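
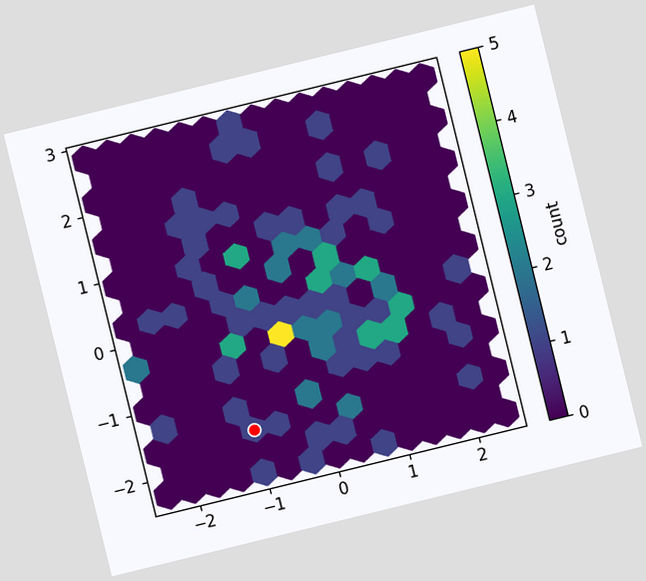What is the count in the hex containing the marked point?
1

The chart is tilted about 14° counter-clockwise. The marked hex reads 1 on the colorbar.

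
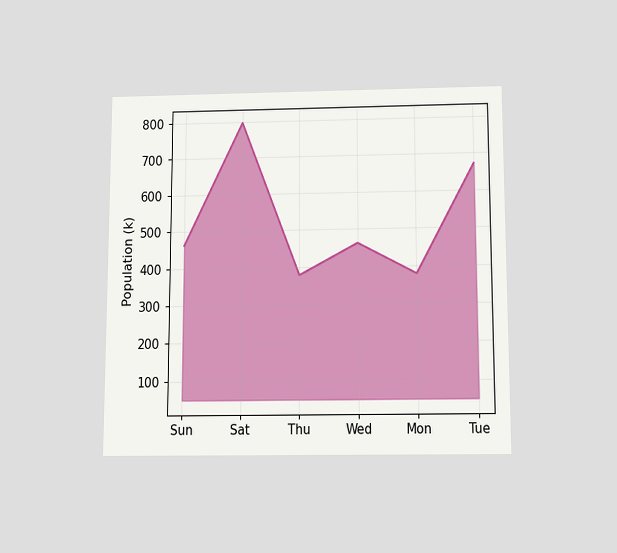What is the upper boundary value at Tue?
The chart is viewed slightly from below. At Tue the upper boundary is at 672k.

672k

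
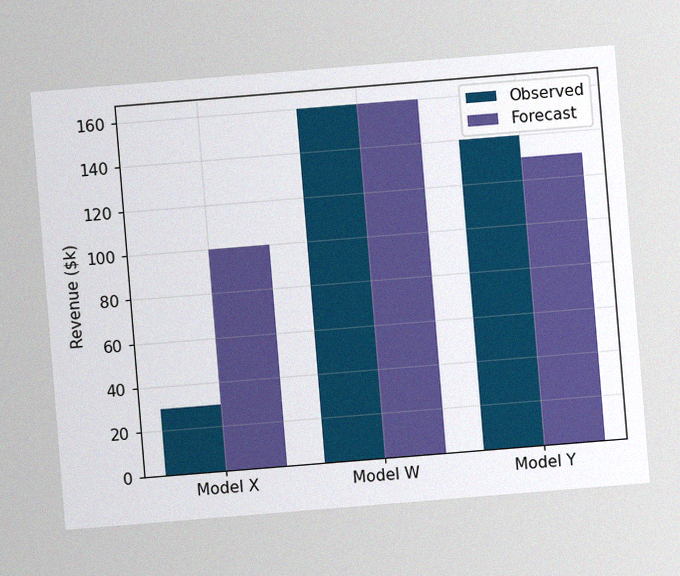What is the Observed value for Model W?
The chart is tilted about 5° counter-clockwise, with some photo noise. The Observed bar at Model W reaches $160k on the y-axis.

$160k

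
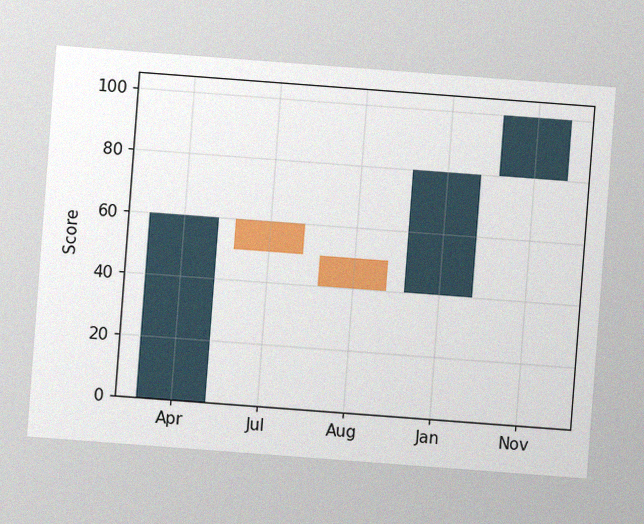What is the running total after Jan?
80

The chart is tilted about 4° clockwise, with some photo noise. After Jan the running total reaches 80.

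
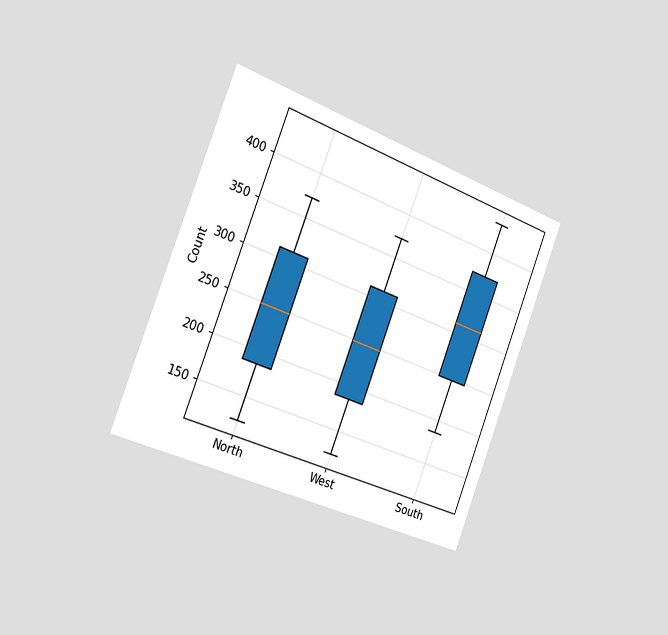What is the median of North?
The chart is tilted about 21° clockwise and viewed slightly from the left. The median line in the North box sits at 248.

248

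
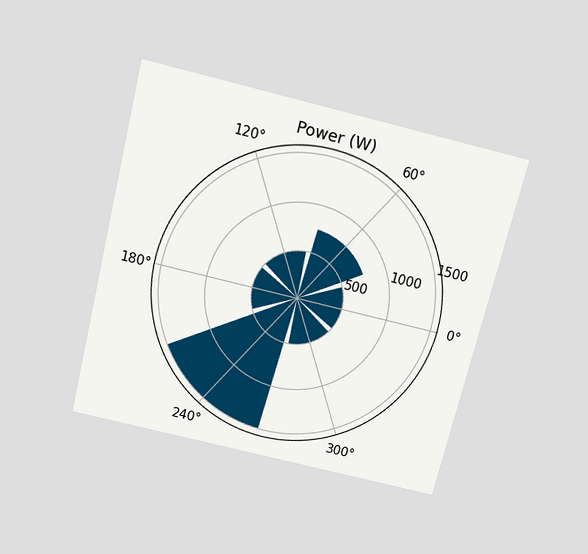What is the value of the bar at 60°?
The chart is tilted about 14° clockwise and viewed slightly from above. The bar at 60° reaches 750W on the radial axis.

750W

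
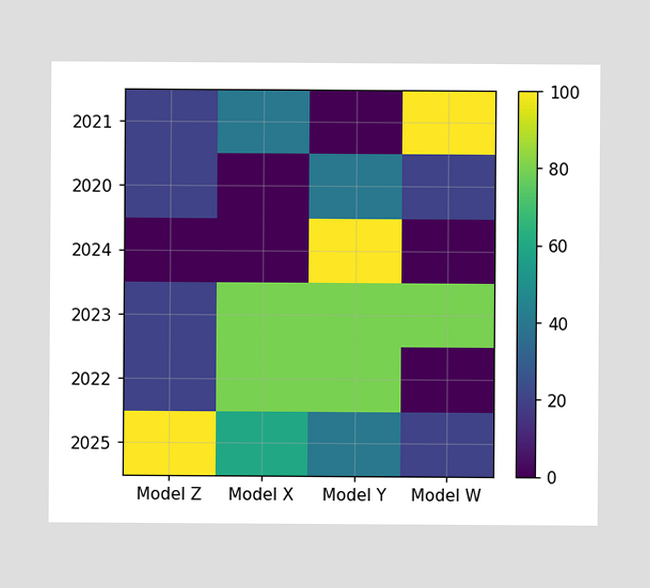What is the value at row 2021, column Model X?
40

Matching cell (2021, Model X) against the colorbar gives 40.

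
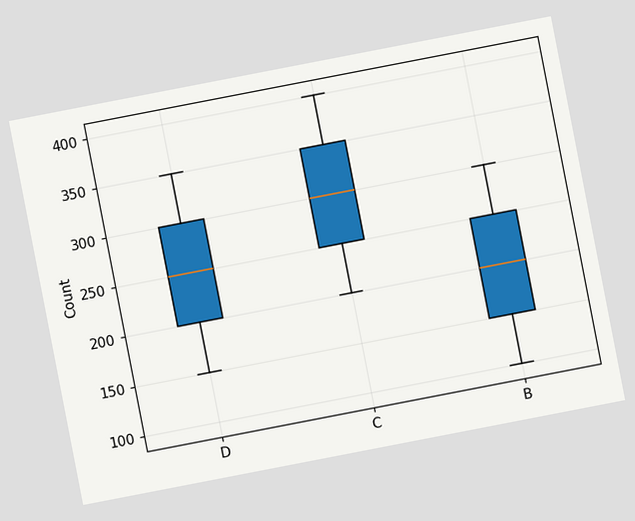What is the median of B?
The chart is tilted about 11° counter-clockwise. The median line in the B box sits at 200.

200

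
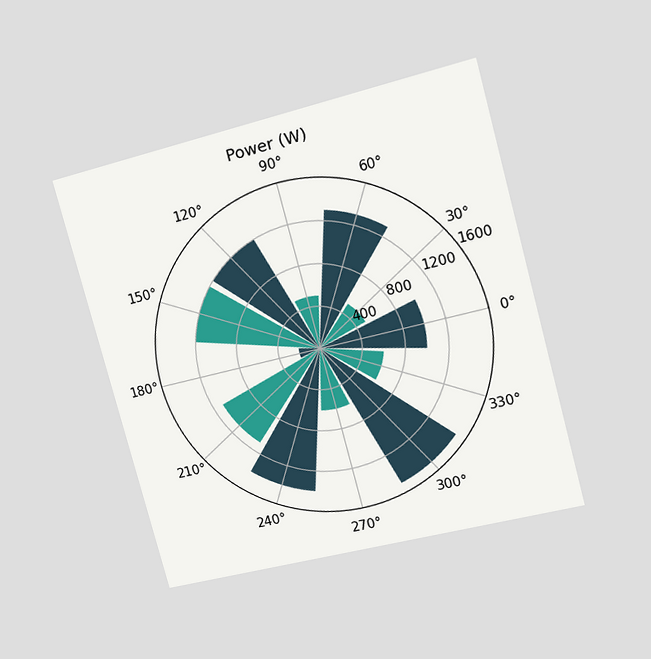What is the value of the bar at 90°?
The chart is tilted about 15° counter-clockwise and viewed at a slight angle. The bar at 90° reaches 500W on the radial axis.

500W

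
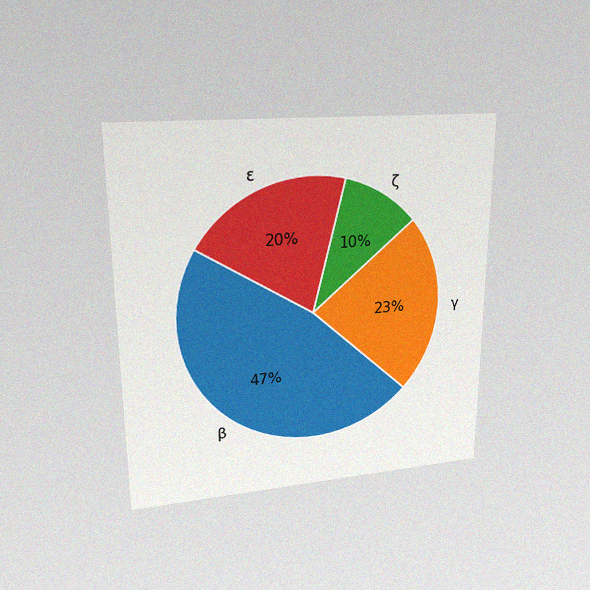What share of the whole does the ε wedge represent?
The chart is viewed at a slight angle, with some photo noise. The ε slice takes up 20% of the pie.

20%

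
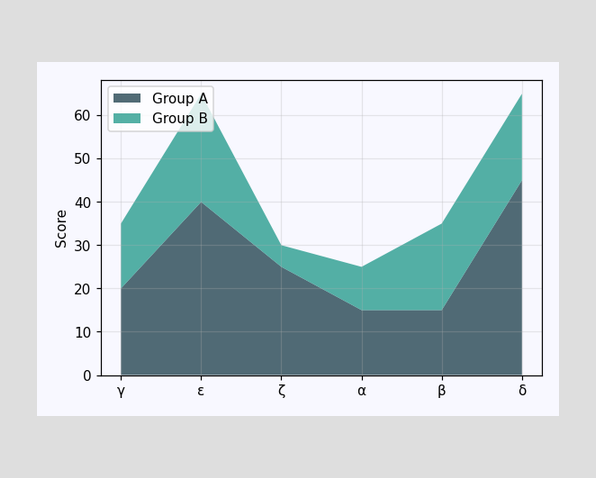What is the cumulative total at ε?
The stacked total at ε reaches 65.

65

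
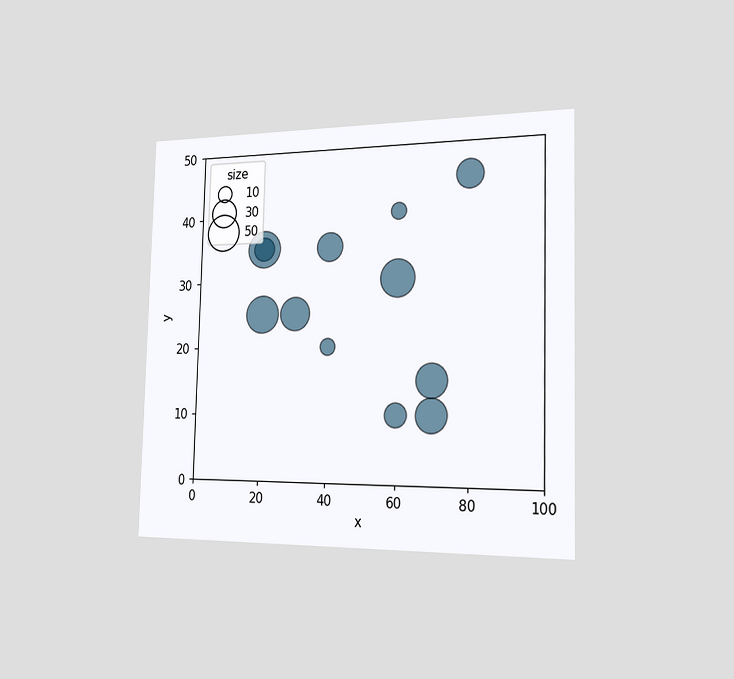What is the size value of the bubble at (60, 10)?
The chart is viewed slightly from the right. Matching the bubble at (60, 10) against the size legend gives 20.

20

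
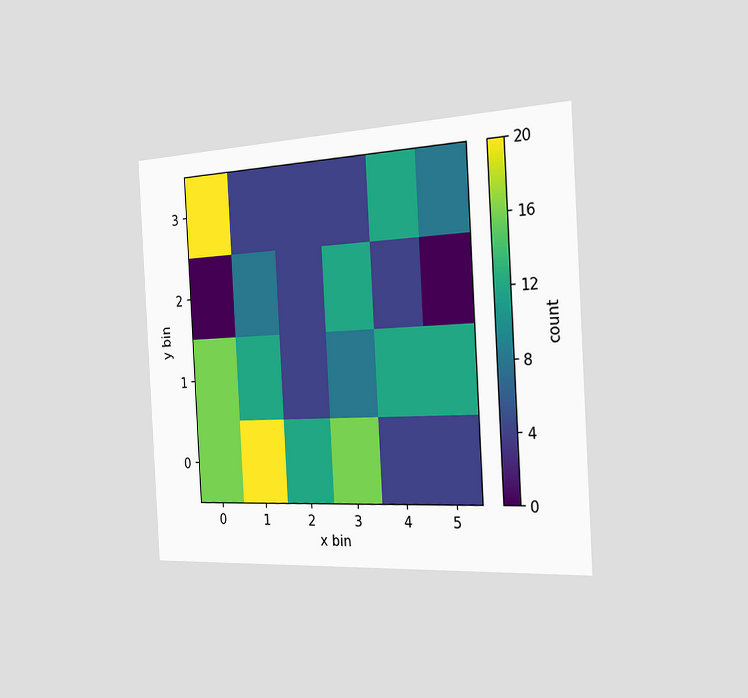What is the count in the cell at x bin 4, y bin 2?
4

The chart is tilted about 3° counter-clockwise and viewed slightly from the right. Matching the cell (4, 2) against the colorbar gives 4.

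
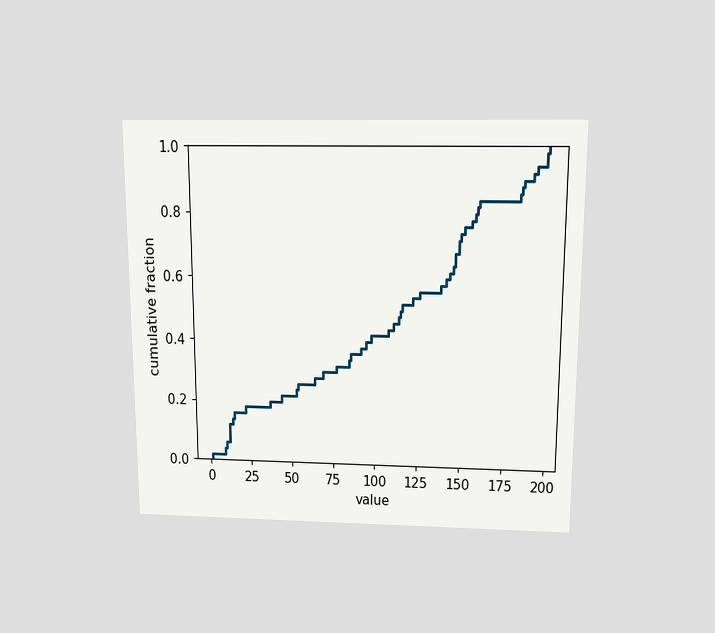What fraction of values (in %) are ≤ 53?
24%

The chart is viewed slightly from above. At x=53 the ECDF step is at 24%.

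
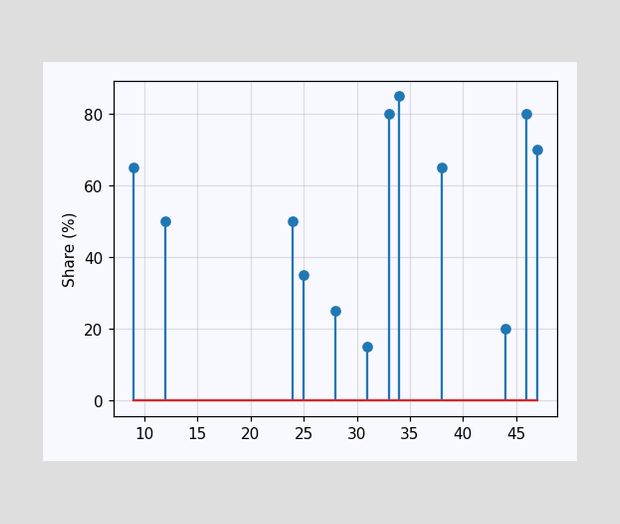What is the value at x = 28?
25%

The stem at x=28 reaches 25%.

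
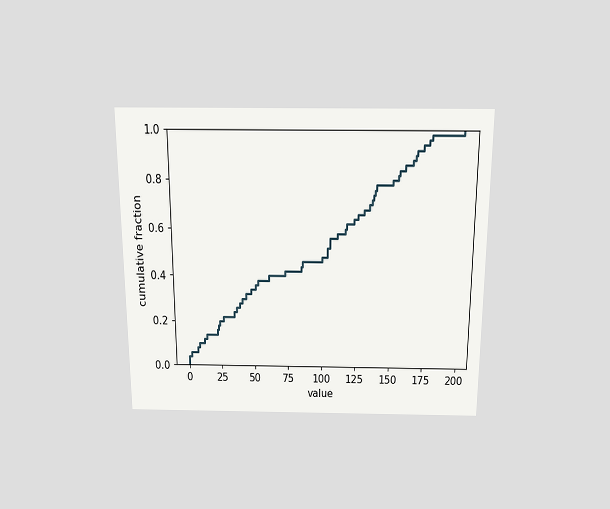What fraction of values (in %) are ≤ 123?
The chart is viewed slightly from above. At x=123 the ECDF step is at 64%.

64%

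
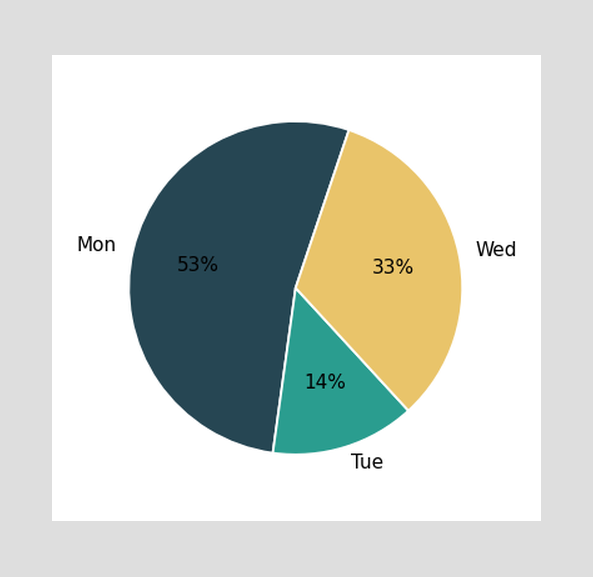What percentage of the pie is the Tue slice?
The Tue slice takes up 14% of the pie.

14%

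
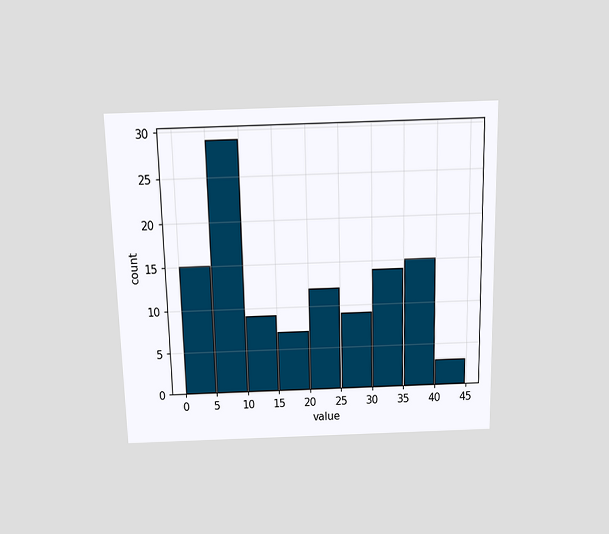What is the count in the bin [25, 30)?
9

The chart is viewed slightly from above. The [25, 30) bin has height 9.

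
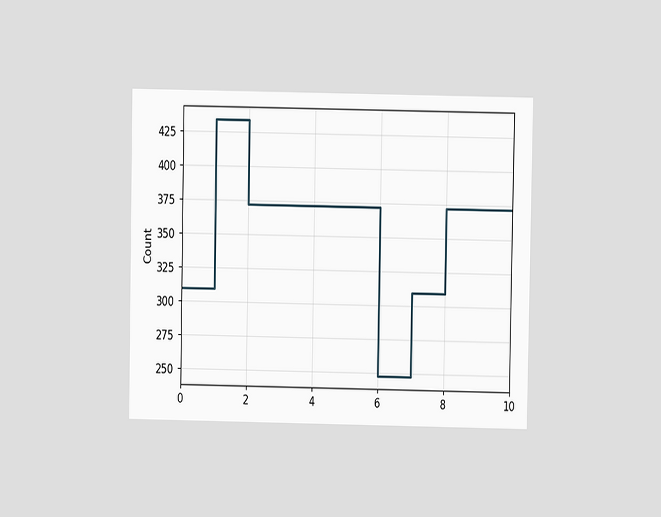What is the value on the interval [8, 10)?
372

The chart is viewed at a slight angle. On [8, 10) the step sits at 372.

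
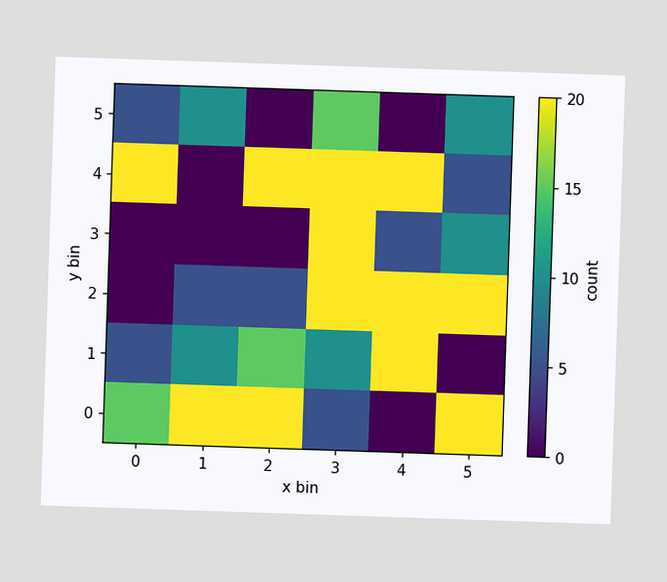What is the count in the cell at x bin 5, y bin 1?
0

Matching the cell (5, 1) against the colorbar gives 0.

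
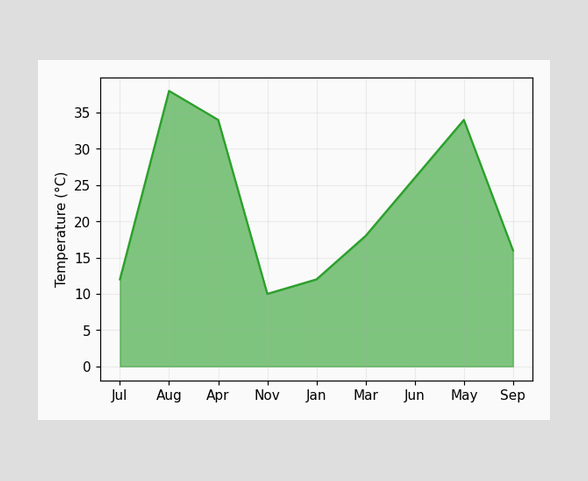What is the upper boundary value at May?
At May the upper boundary is at 34°C.

34°C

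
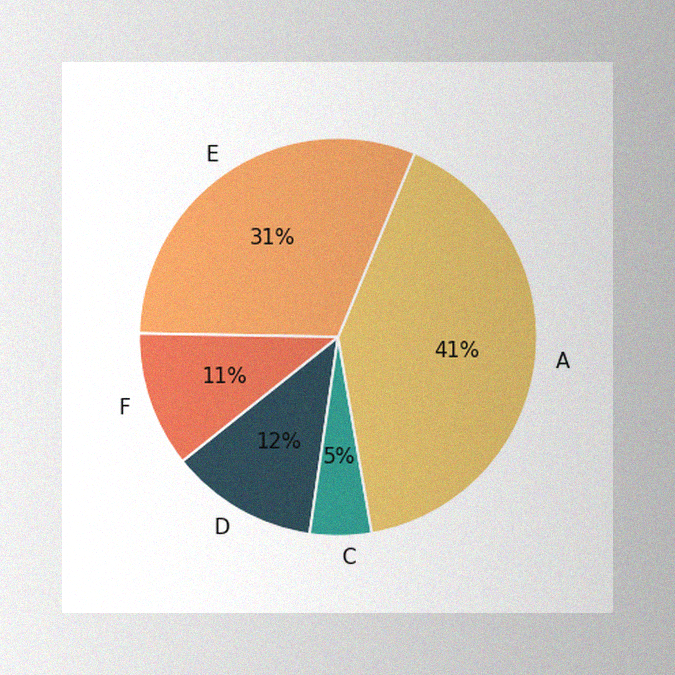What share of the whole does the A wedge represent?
41%

The image has some photo noise and uneven lighting. The A slice takes up 41% of the pie.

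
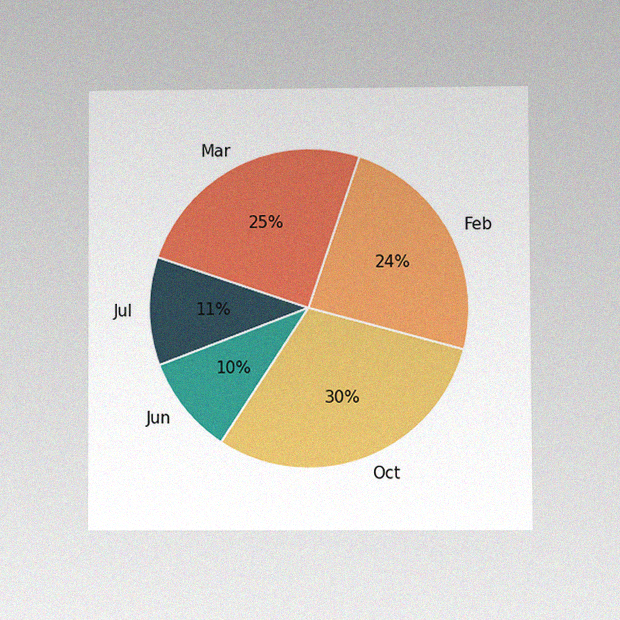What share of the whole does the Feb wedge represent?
24%

The chart is viewed at a slight angle, with some photo noise. The Feb slice takes up 24% of the pie.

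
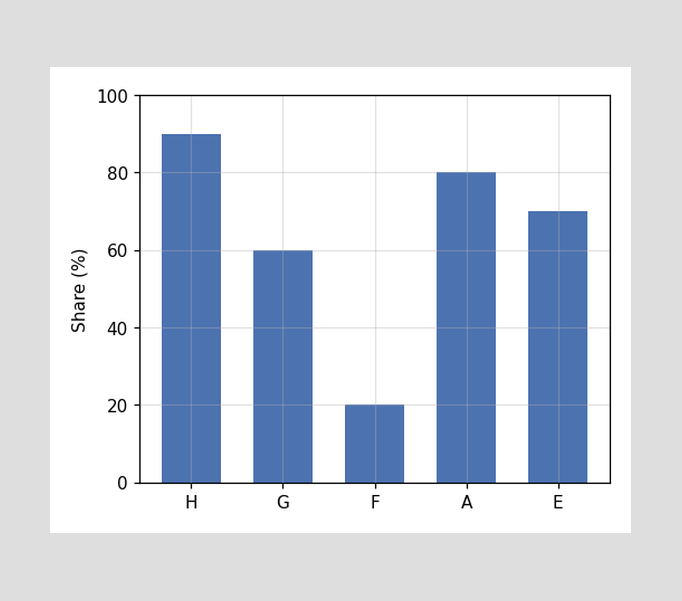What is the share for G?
60%

Reading along the chart's y-axis, the G bar reaches 60%.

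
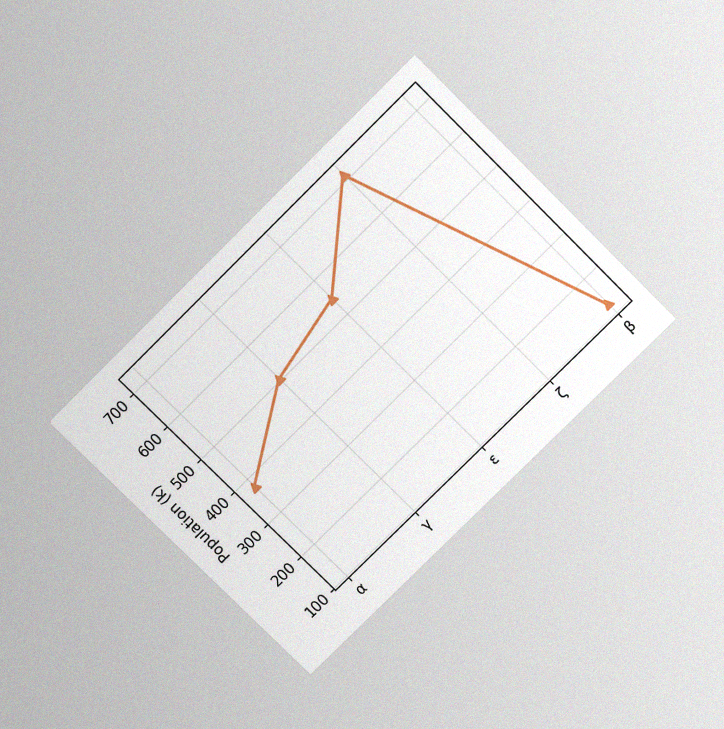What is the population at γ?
504k

The chart is tilted about 45° counter-clockwise and viewed slightly from above, with some photo noise. At γ, the line is at 504k.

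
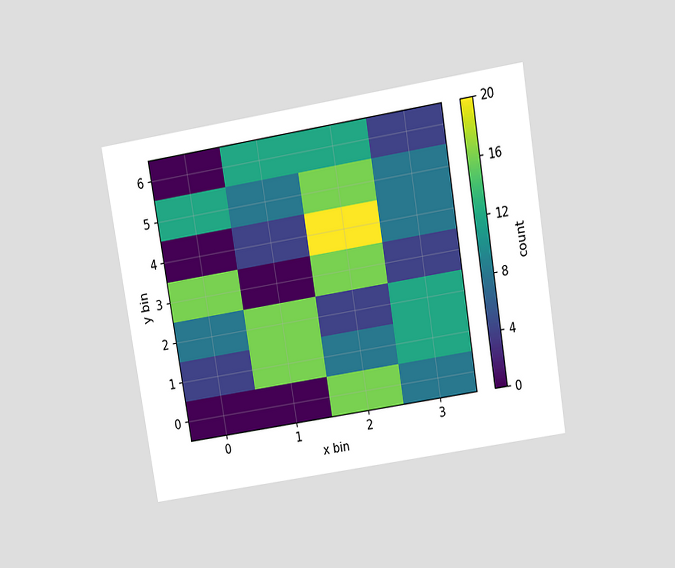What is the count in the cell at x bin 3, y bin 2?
12

The chart is tilted about 9° counter-clockwise and viewed at a slight angle. Matching the cell (3, 2) against the colorbar gives 12.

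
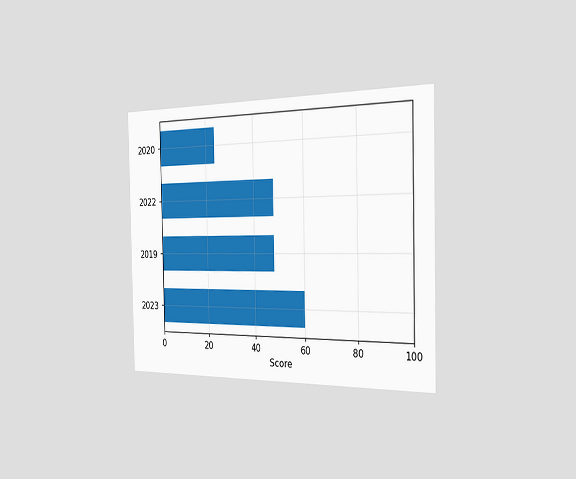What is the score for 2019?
The chart is viewed slightly from the right. Reading along the chart's x-axis, the 2019 bar reaches 48.

48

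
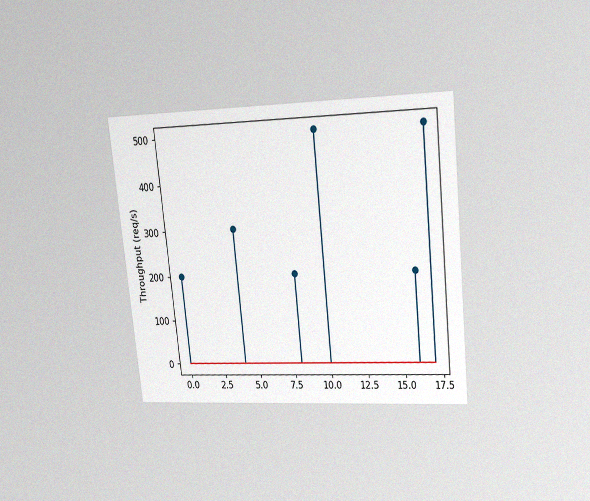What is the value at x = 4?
300req/s

The chart is tilted about 6° counter-clockwise and viewed at a slight angle, with some photo noise. The stem at x=4 reaches 300req/s.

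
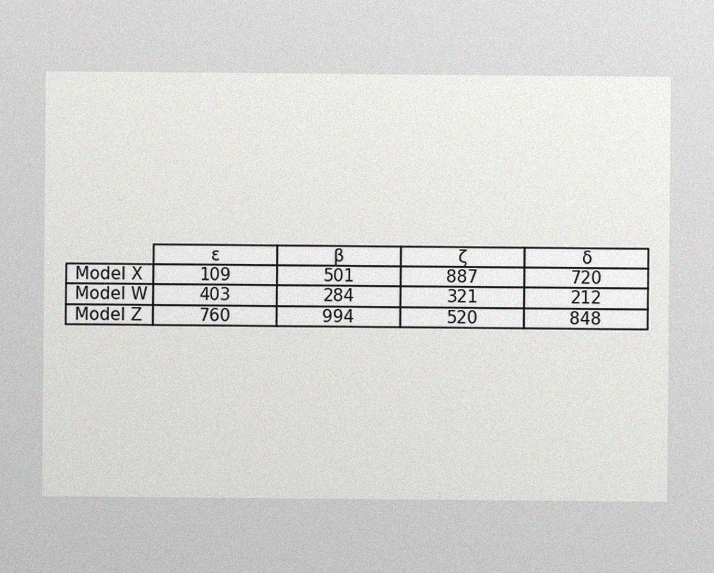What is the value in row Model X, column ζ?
887

The image has some photo noise and uneven lighting. The (Model X, ζ) cell reads 887.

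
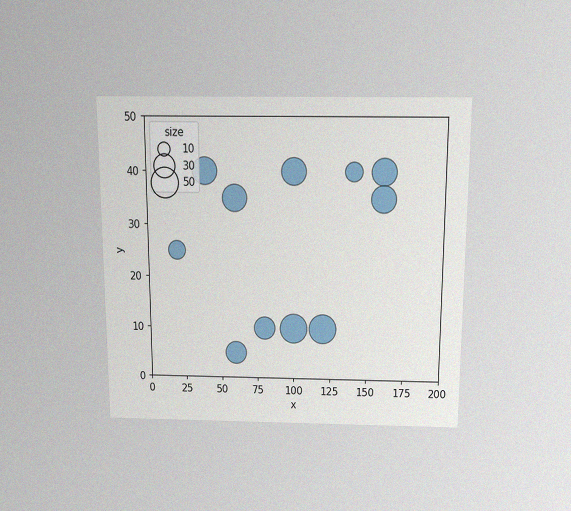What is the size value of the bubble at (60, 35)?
40

The chart is viewed slightly from above, with some photo noise. Matching the bubble at (60, 35) against the size legend gives 40.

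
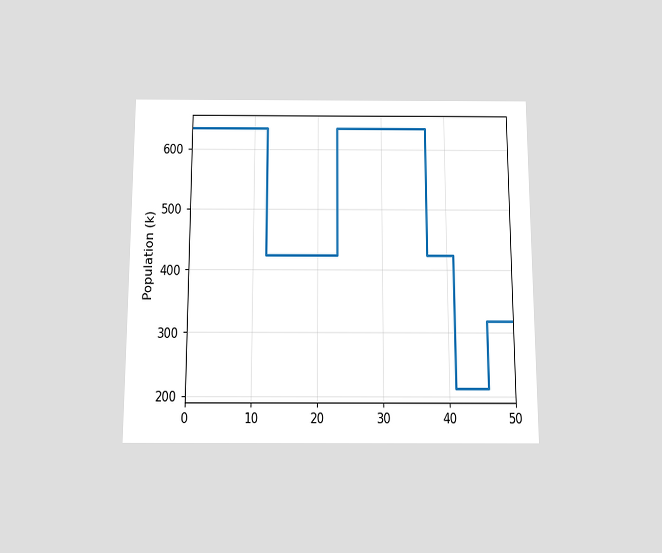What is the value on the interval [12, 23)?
424k

The chart is viewed slightly from below. On [12, 23) the step sits at 424k.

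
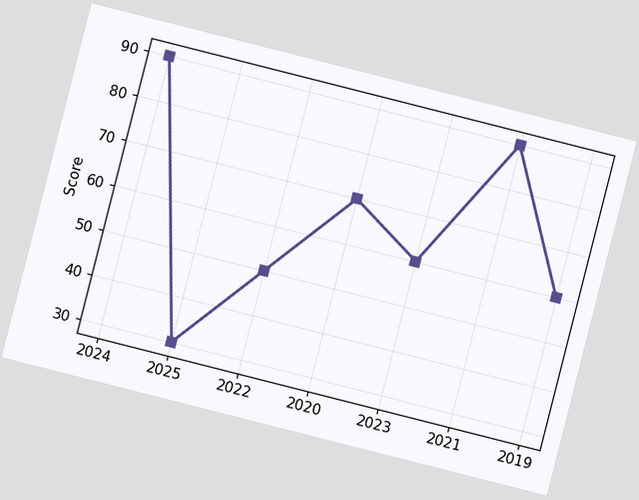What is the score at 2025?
30

The chart is tilted about 14° clockwise. At 2025, the line is at 30.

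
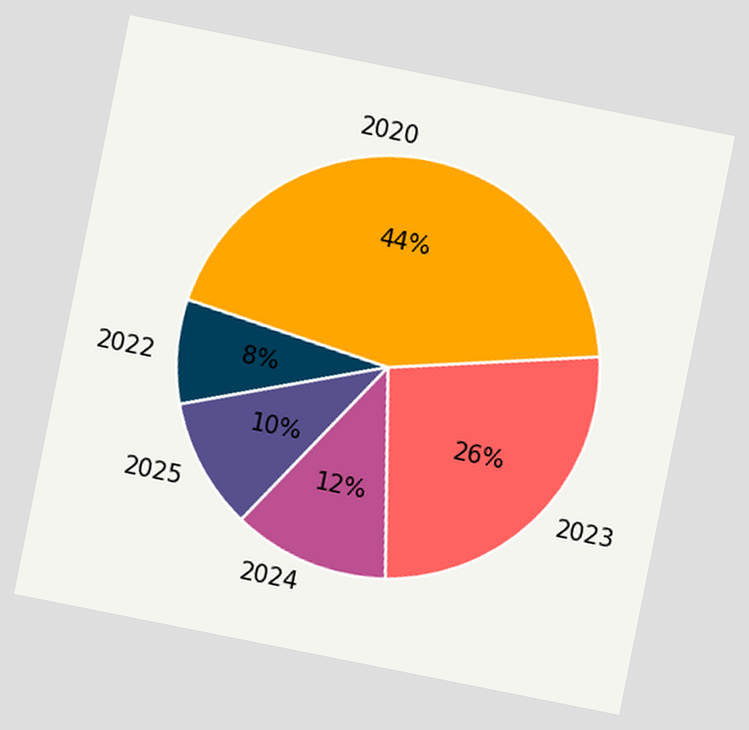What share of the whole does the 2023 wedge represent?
26%

The chart is tilted about 11° clockwise. The 2023 slice takes up 26% of the pie.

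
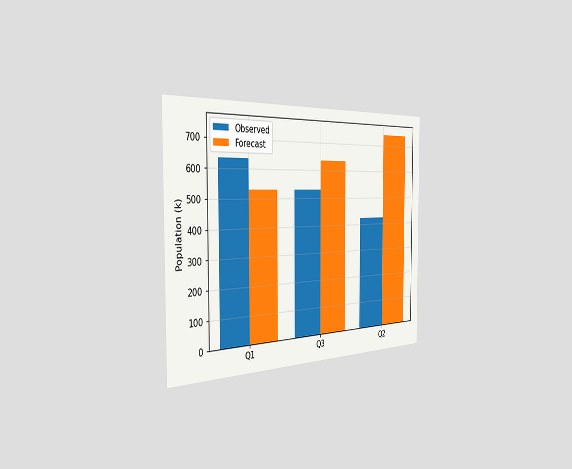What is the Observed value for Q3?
The chart is viewed slightly from the left. The Observed bar at Q3 reaches 530k on the y-axis.

530k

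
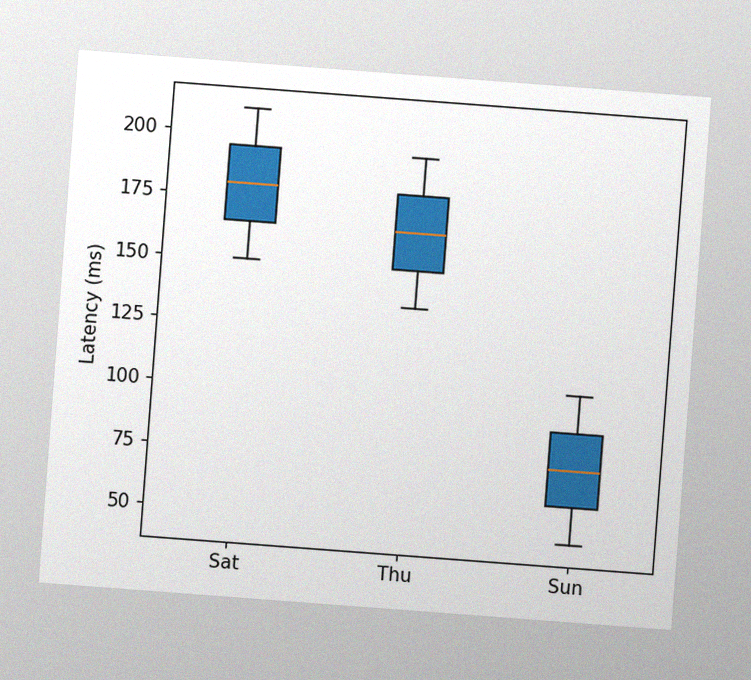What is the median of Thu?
165ms

The chart is tilted about 4° clockwise, with some photo noise. The median line in the Thu box sits at 165ms.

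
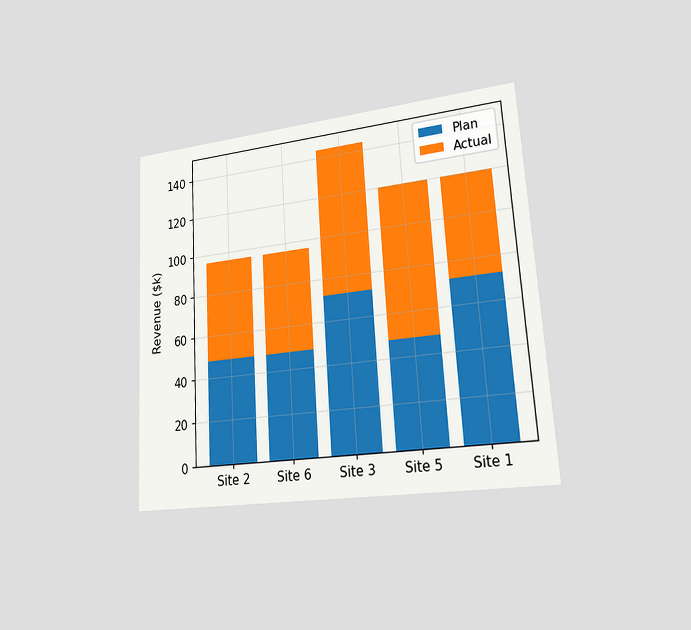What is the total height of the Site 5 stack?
$120k

The chart is tilted about 3° counter-clockwise and viewed slightly from the right. The Site 5 stack's top reaches $120k on the y-axis.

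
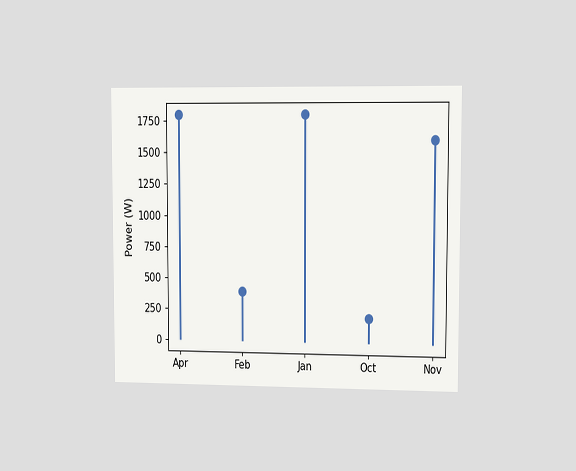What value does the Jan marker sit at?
The chart is viewed slightly from the right. The Jan marker sits at 1800W.

1800W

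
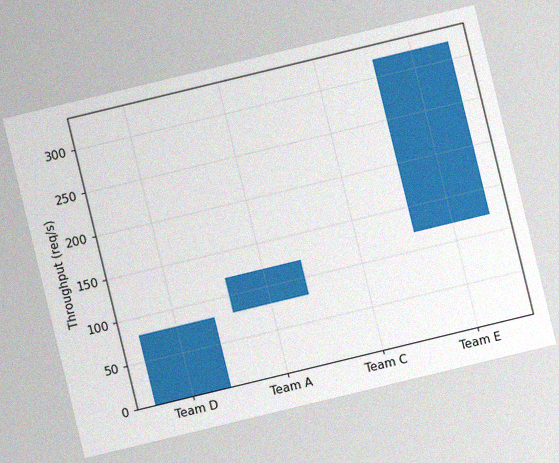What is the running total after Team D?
80req/s

The chart is tilted about 14° counter-clockwise, with some photo noise. After Team D the running total reaches 80req/s.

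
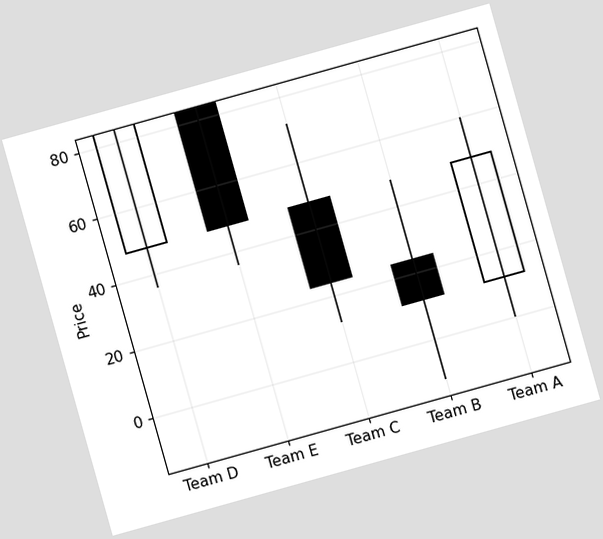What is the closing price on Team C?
24

The chart is tilted about 16° counter-clockwise. The Team C candle closes at 24.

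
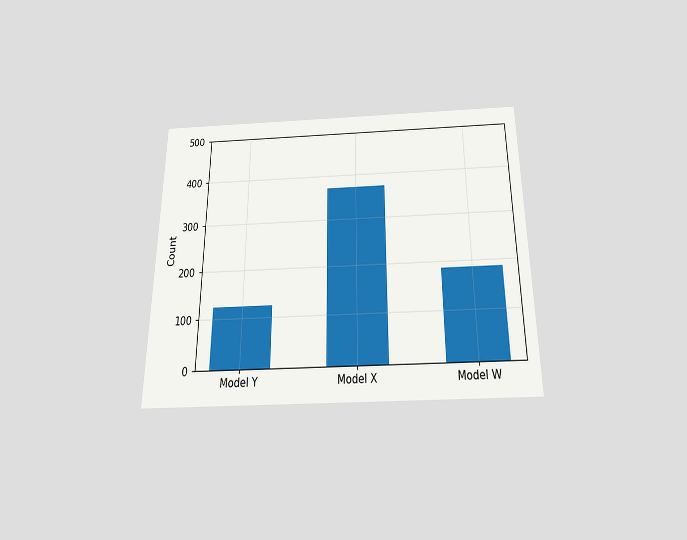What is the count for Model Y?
124

The chart is viewed slightly from below. Reading along the chart's y-axis, the Model Y bar reaches 124.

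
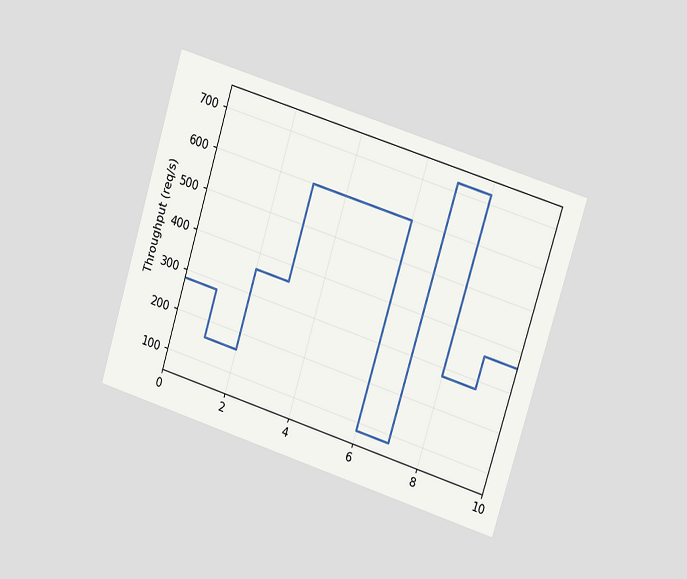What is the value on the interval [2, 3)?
360req/s

The chart is tilted about 17° clockwise and viewed slightly from the right. On [2, 3) the step sits at 360req/s.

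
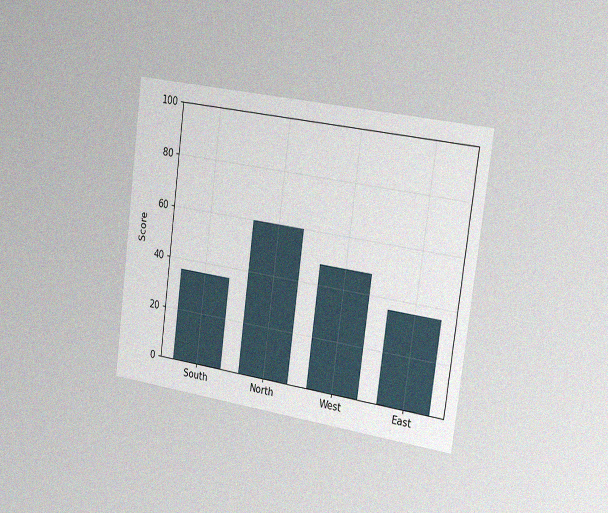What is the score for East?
36

The chart is tilted about 7° clockwise and viewed slightly from the right, with some photo noise. Reading along the chart's y-axis, the East bar reaches 36.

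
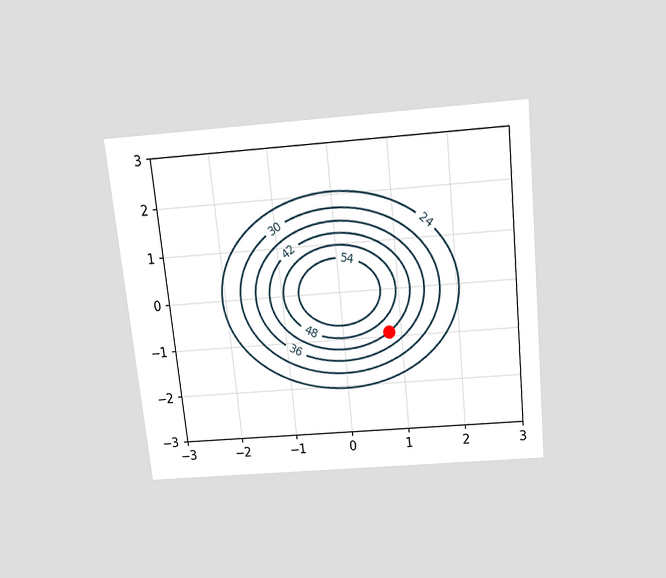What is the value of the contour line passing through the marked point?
42

The chart is tilted about 6° counter-clockwise and viewed slightly from above. The marked point sits on the contour labelled 42.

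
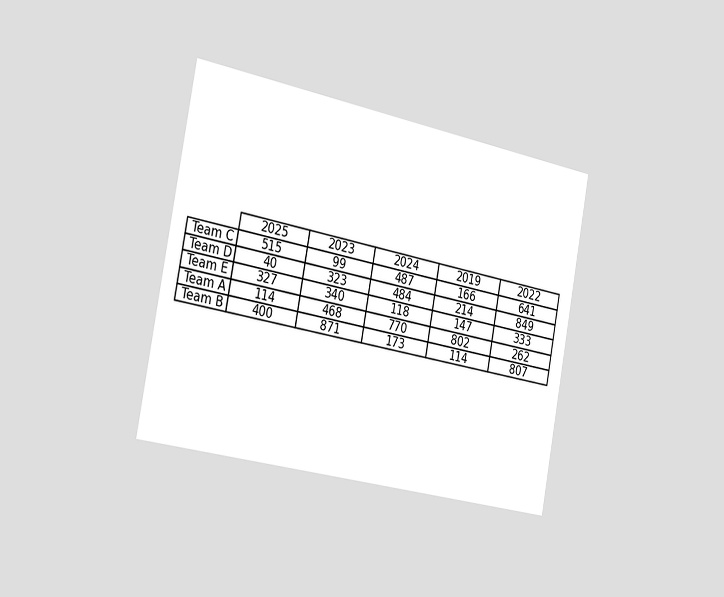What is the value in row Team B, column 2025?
The chart is tilted about 11° clockwise and viewed slightly from the left. The (Team B, 2025) cell reads 400.

400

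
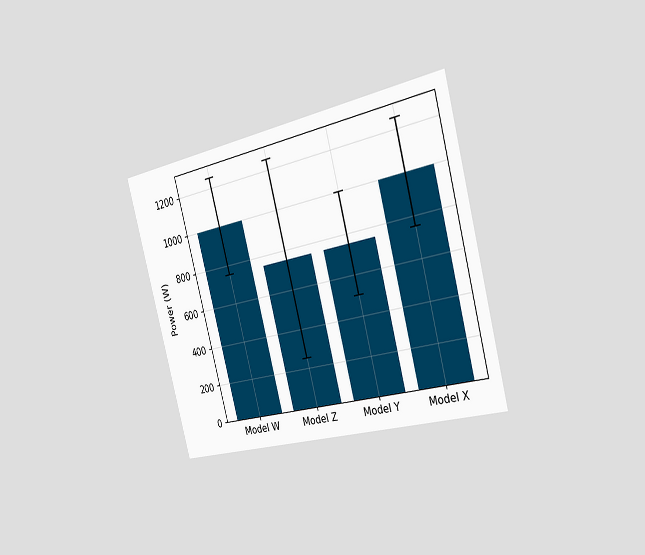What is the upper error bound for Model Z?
1250W

The chart is tilted about 15° counter-clockwise and viewed slightly from the right. The Model Z bar's upper whisker reaches 1250W.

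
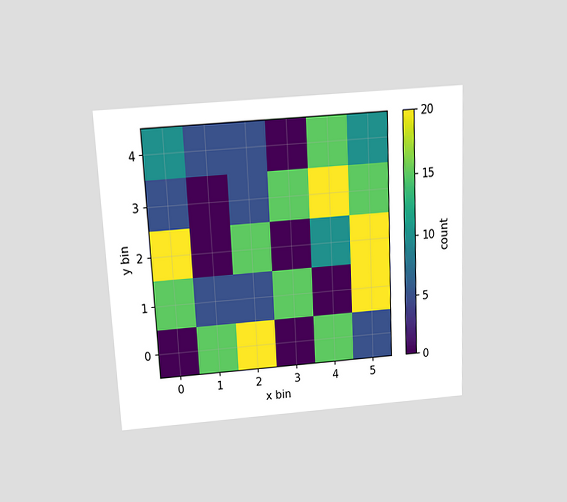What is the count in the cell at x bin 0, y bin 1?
15

The chart is tilted about 3° counter-clockwise and viewed slightly from above. Matching the cell (0, 1) against the colorbar gives 15.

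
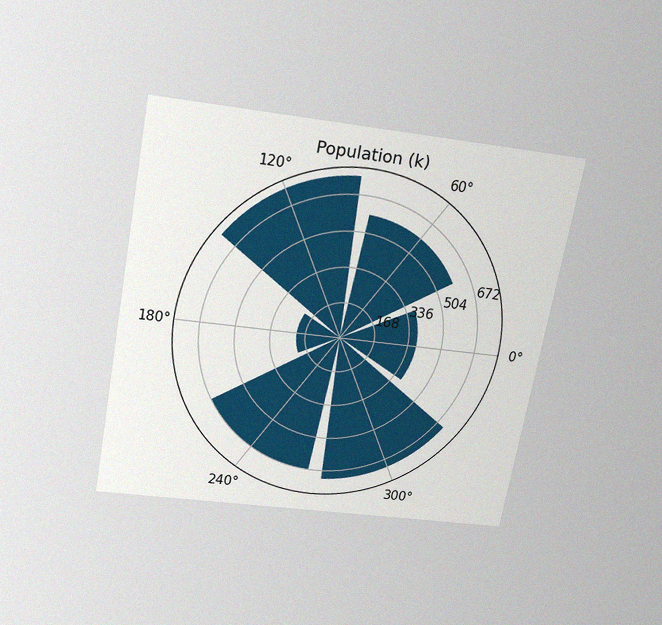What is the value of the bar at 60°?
588k

The chart is tilted about 11° clockwise and viewed slightly from above, with some photo noise. The bar at 60° reaches 588k on the radial axis.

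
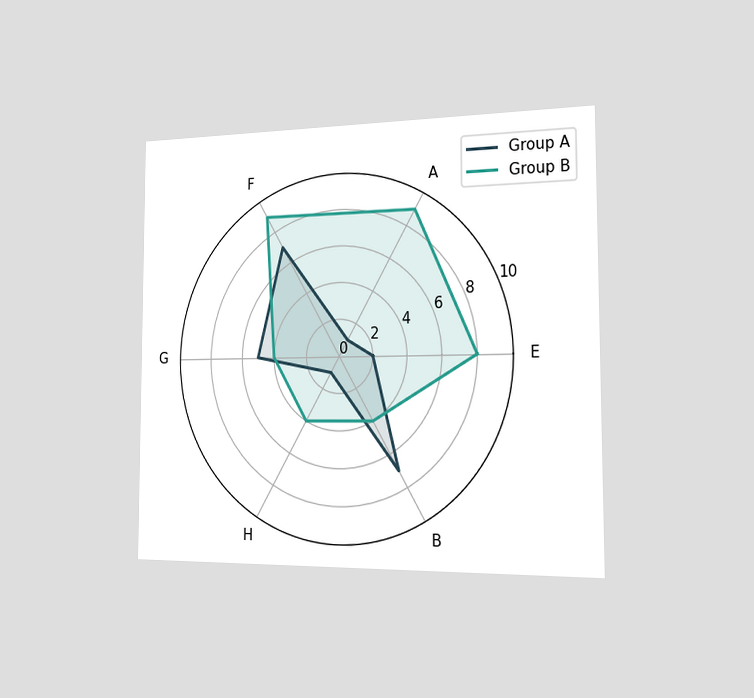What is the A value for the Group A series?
The chart is viewed slightly from the right. On the A axis, Group A reaches 1.

1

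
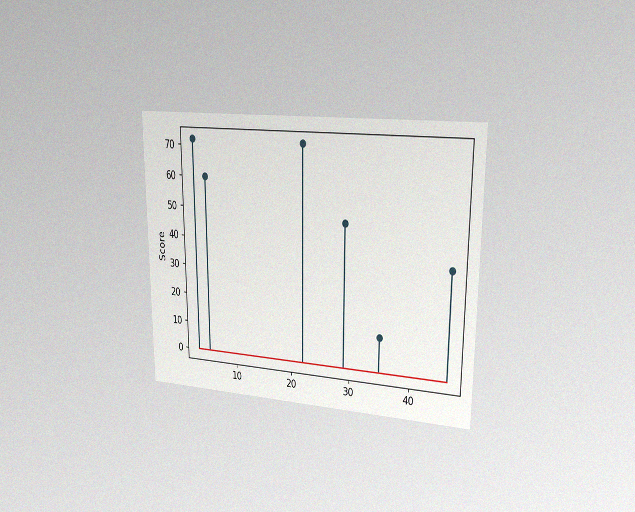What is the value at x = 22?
72

The chart is viewed slightly from the right, with some photo noise. The stem at x=22 reaches 72.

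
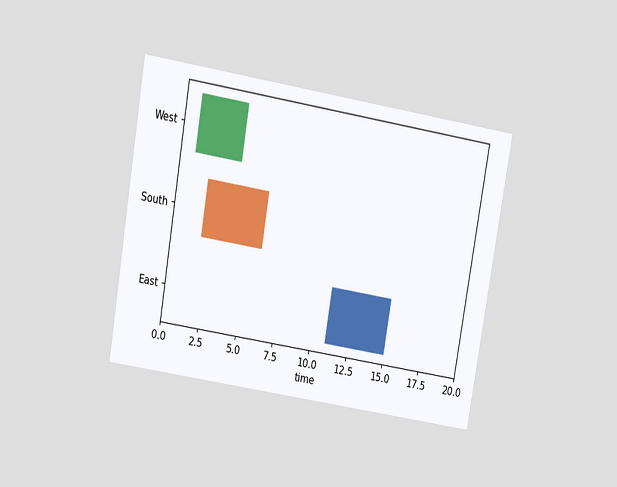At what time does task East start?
11

The chart is tilted about 10° clockwise and viewed slightly from above. The East bar begins at t=11.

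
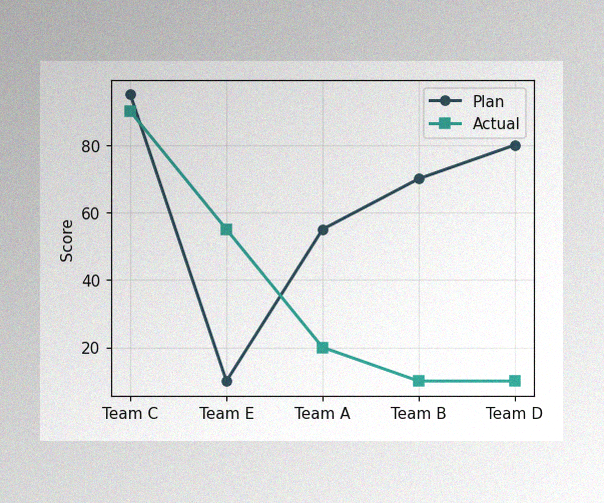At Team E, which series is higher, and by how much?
Actual, by 45

The image has some photo noise and uneven lighting. At Team E, Actual sits above the other line by 45.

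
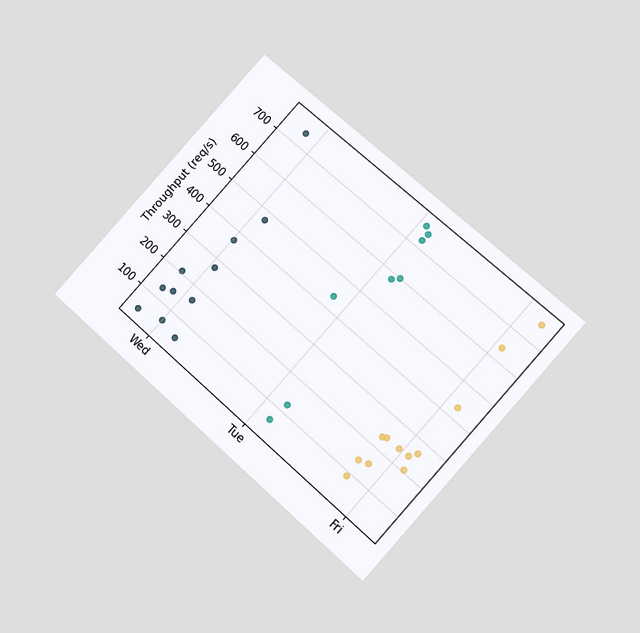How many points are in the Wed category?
11

The chart is tilted about 42° clockwise and viewed at a slight angle. Counting the markers in the Wed column gives 11.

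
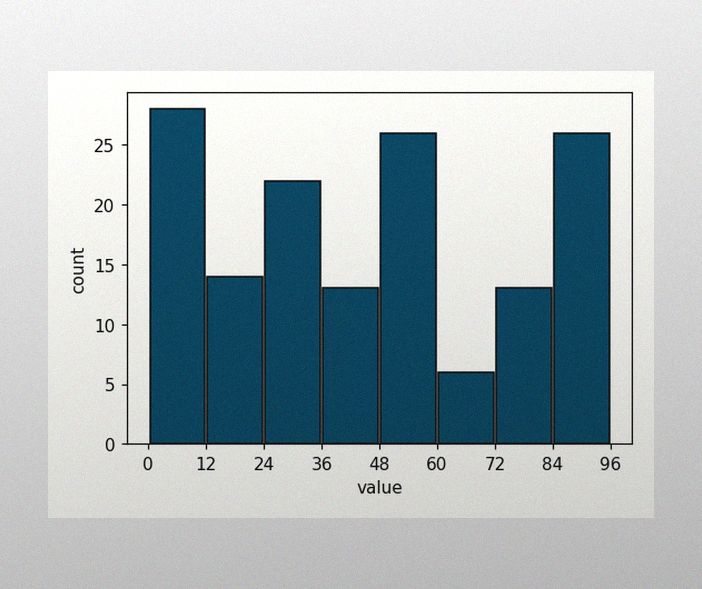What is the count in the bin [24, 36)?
22

The image has some photo noise and uneven lighting. The [24, 36) bin has height 22.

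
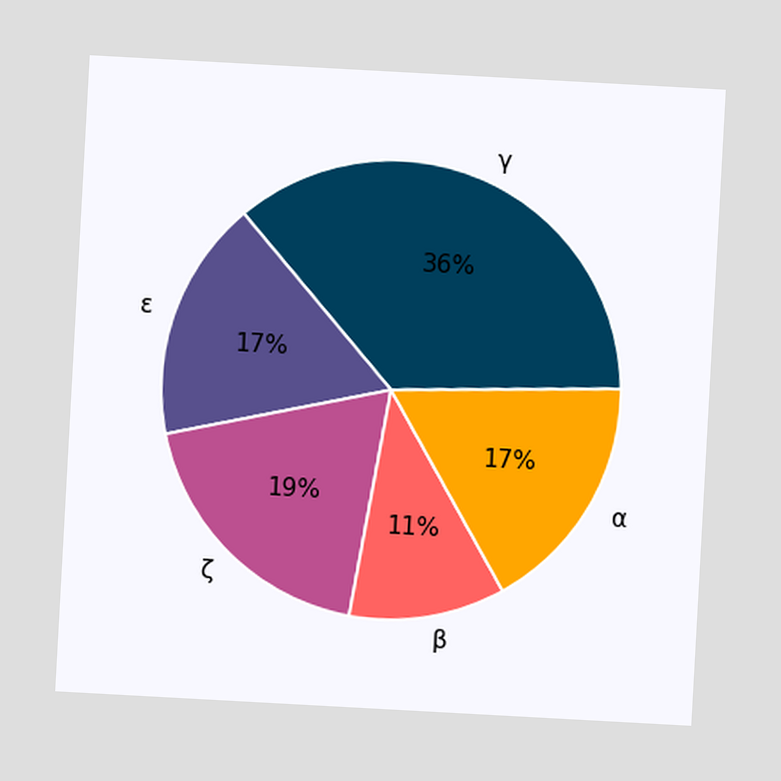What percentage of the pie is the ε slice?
The chart is tilted about 3° clockwise. The ε slice takes up 17% of the pie.

17%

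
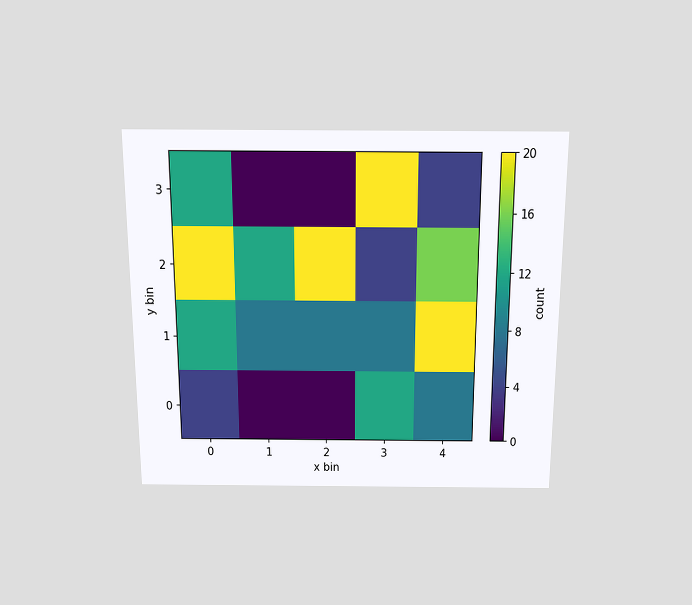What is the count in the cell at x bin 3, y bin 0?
The chart is viewed slightly from above. Matching the cell (3, 0) against the colorbar gives 12.

12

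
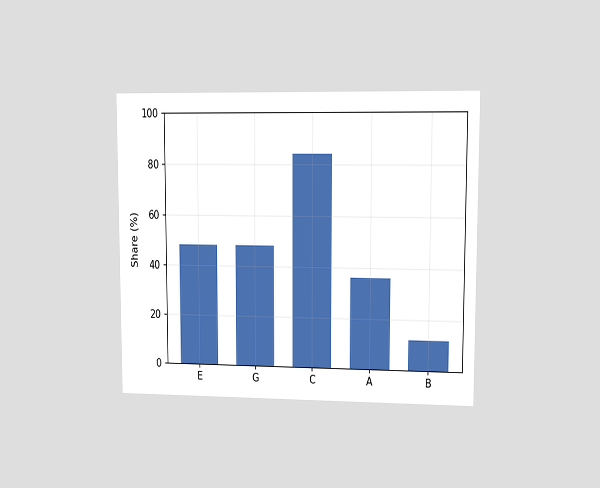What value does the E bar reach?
48%

The chart is viewed at a slight angle. Reading along the chart's y-axis, the E bar reaches 48%.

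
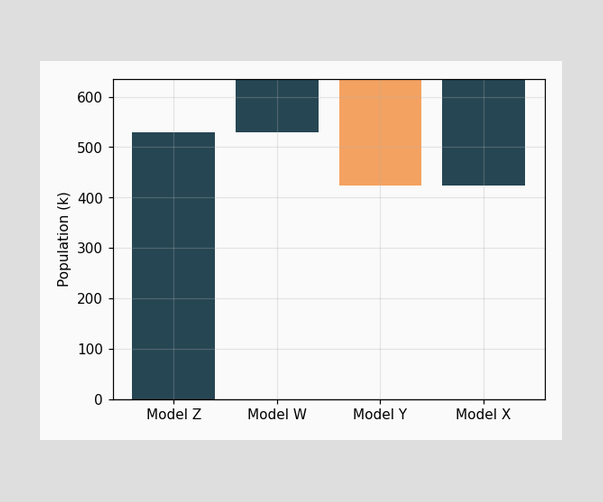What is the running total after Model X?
After Model X the running total reaches 636k.

636k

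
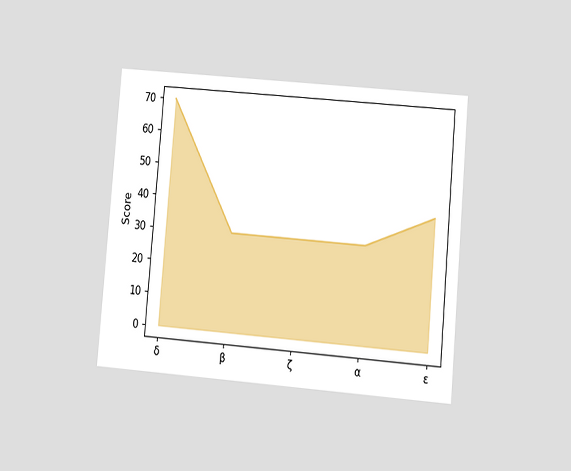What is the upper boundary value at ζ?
30

The chart is tilted about 5° clockwise and viewed at a slight angle. At ζ the upper boundary is at 30.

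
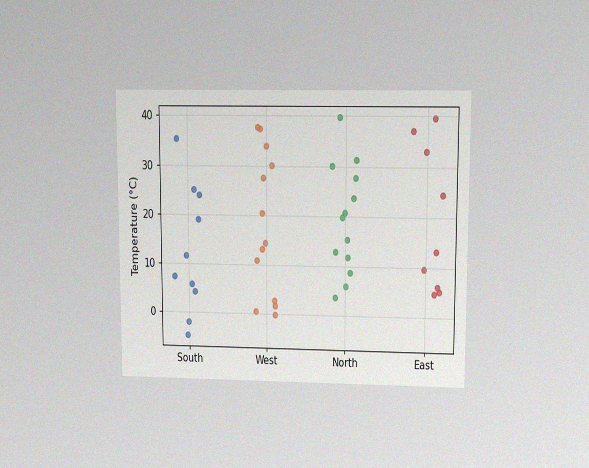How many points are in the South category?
10

The chart is viewed at a slight angle, with some photo noise. Counting the markers in the South column gives 10.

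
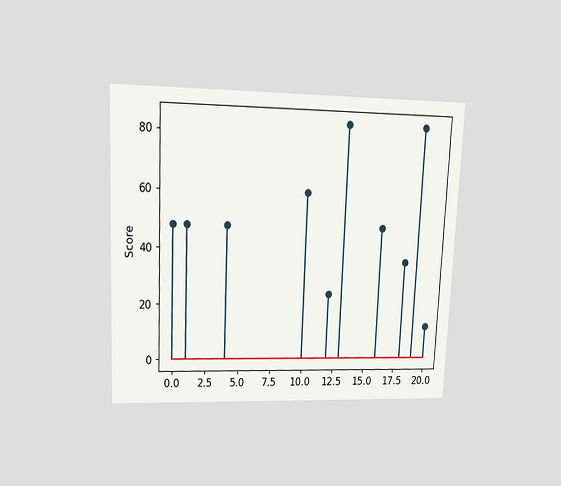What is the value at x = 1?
The chart is tilted about 2° clockwise and viewed at a slight angle. The stem at x=1 reaches 48.

48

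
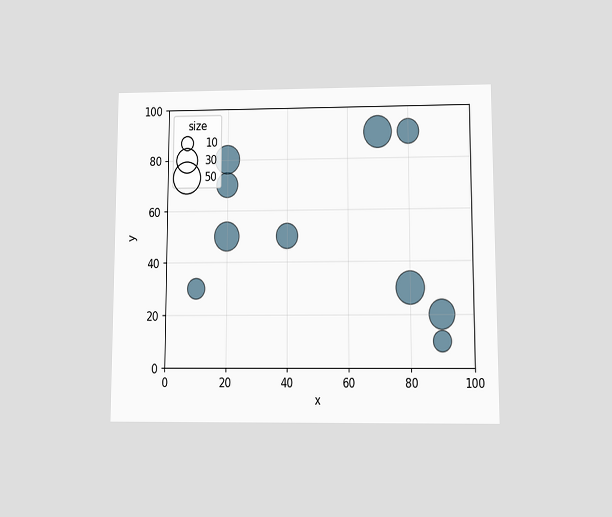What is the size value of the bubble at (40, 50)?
30

The chart is viewed at a slight angle. Matching the bubble at (40, 50) against the size legend gives 30.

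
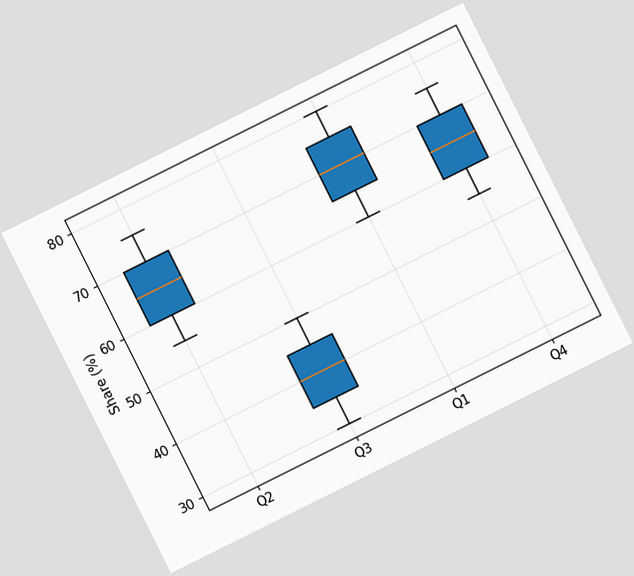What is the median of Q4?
65%

The chart is tilted about 27° counter-clockwise. The median line in the Q4 box sits at 65%.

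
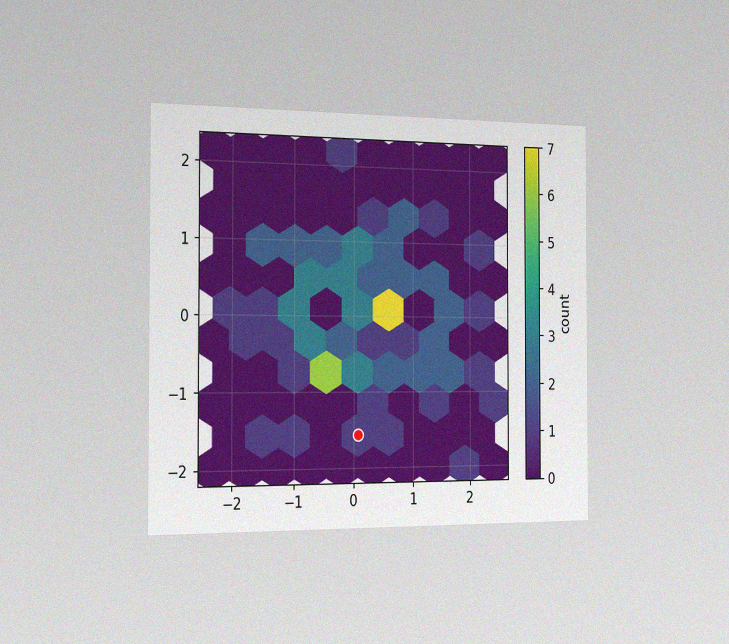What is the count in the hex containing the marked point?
The chart is viewed slightly from the left, with some photo noise. The marked hex reads 1 on the colorbar.

1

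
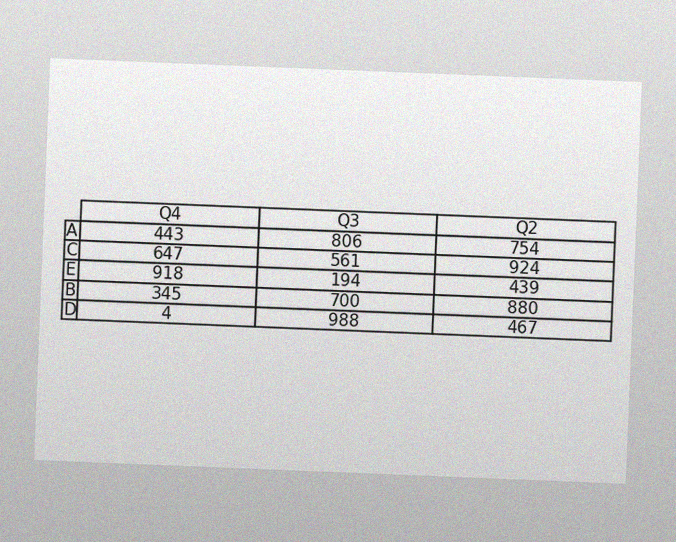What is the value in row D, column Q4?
4

The chart is tilted about 2° clockwise, with some photo noise. The (D, Q4) cell reads 4.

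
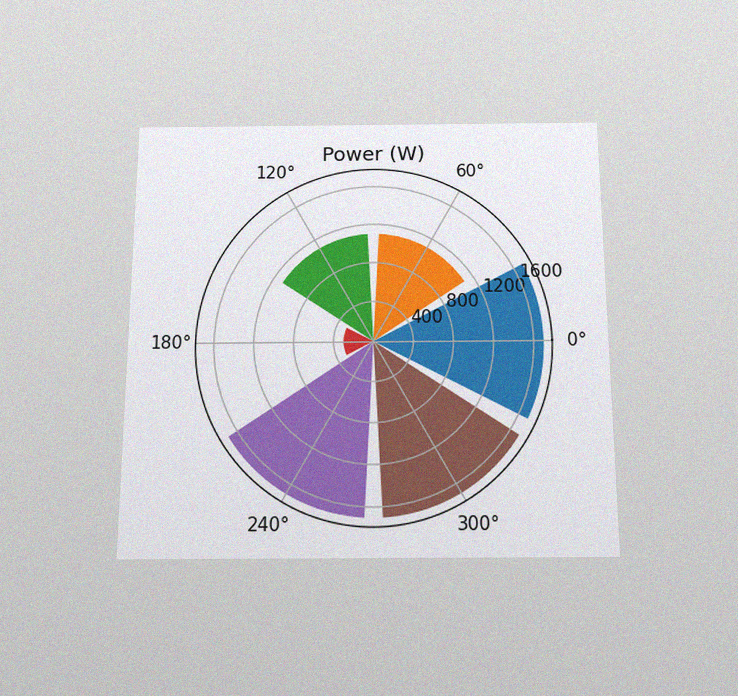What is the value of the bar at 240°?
The chart is viewed slightly from below, with some photo noise. The bar at 240° reaches 1700W on the radial axis.

1700W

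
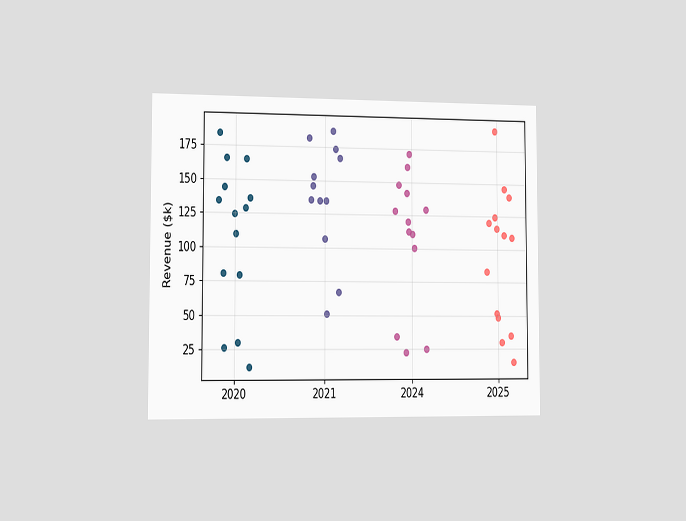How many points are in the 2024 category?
13

The chart is viewed slightly from the left. Counting the markers in the 2024 column gives 13.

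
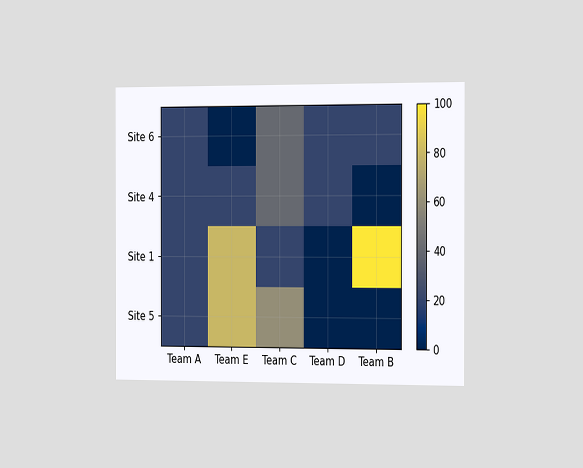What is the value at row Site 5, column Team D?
The chart is viewed slightly from the right. Matching cell (Site 5, Team D) against the colorbar gives 0.

0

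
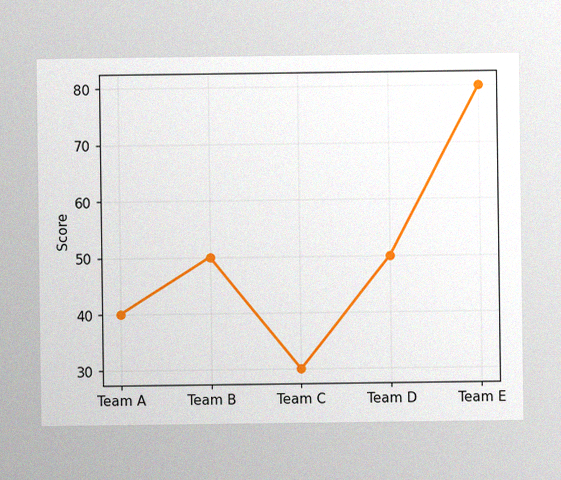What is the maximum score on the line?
The image has some photo noise and uneven lighting. The highest point is at Team E, and reading across to the y-axis gives 80.

80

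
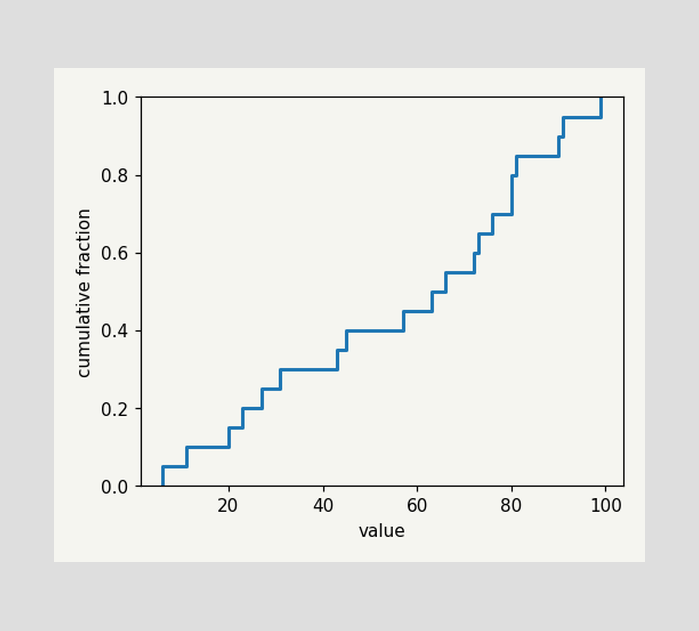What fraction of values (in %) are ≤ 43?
At x=43 the ECDF step is at 35%.

35%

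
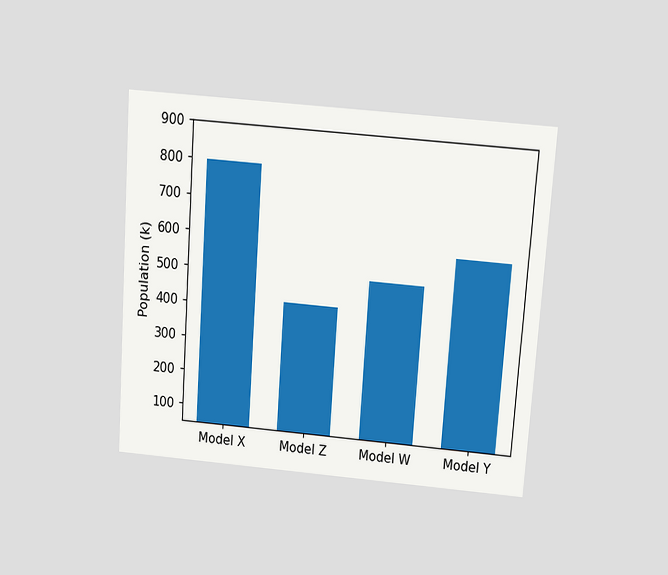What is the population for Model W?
The chart is tilted about 4° clockwise and viewed slightly from above. Reading along the chart's y-axis, the Model W bar reaches 504k.

504k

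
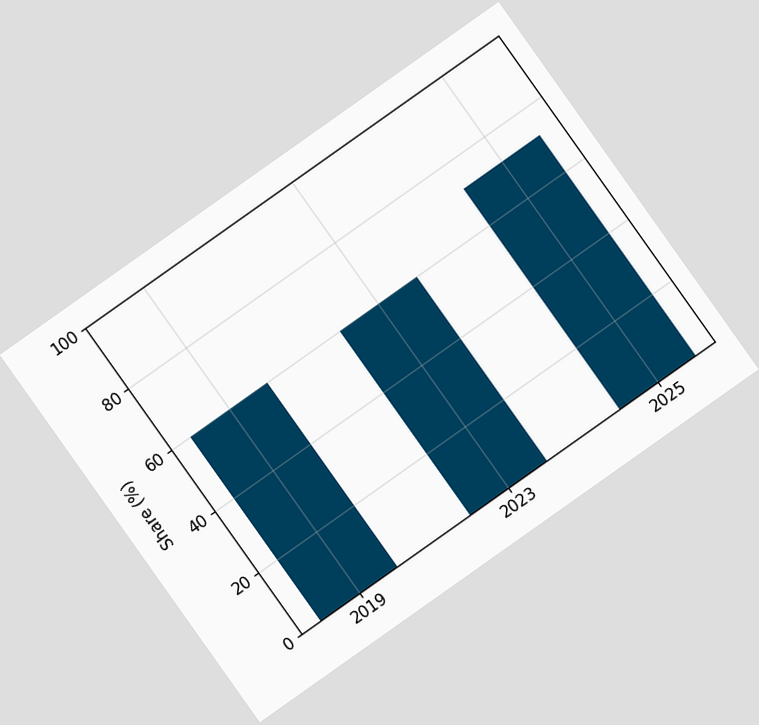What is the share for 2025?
72%

The chart is tilted about 35° counter-clockwise. Reading along the chart's y-axis, the 2025 bar reaches 72%.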